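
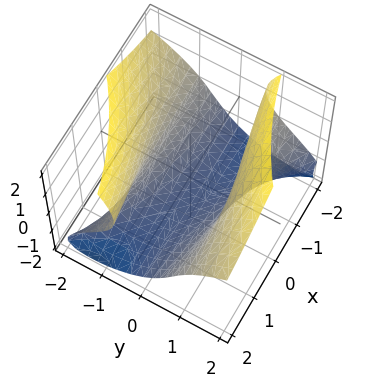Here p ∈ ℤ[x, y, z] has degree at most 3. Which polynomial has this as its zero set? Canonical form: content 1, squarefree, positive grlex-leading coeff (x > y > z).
2*x*y*z + z^3 - 3*y^2 + 3

The degree is 3 — no degree-2 surface has this shape.
Checking where it meets the axes: the y-axis gridline crossings are at y ∈ {-1, 1}; no x-intercept at any integer in the box.
The integer polynomial consistent with all of this is the stated p.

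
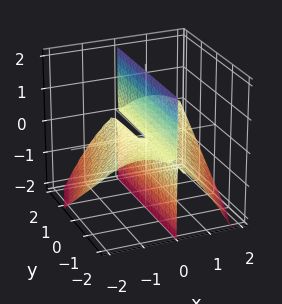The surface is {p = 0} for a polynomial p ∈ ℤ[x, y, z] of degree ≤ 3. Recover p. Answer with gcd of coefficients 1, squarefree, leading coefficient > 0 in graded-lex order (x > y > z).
1. The degree is 3 — a generic line meets the surface in up to 3 points.
2. Observable constraints: the visible z-axis segment lies entirely on the surface; the visible y-axis segment lies entirely on the surface; one x-axis crossing is at x = 0.
3. Putting this together gives p.

x^3 - x^2*y + 3*x*z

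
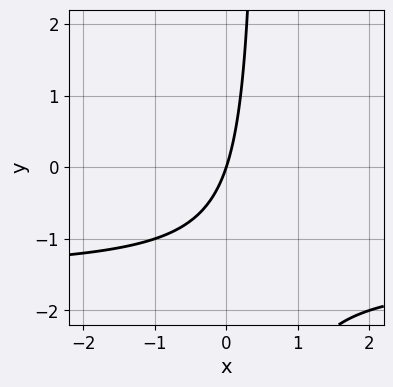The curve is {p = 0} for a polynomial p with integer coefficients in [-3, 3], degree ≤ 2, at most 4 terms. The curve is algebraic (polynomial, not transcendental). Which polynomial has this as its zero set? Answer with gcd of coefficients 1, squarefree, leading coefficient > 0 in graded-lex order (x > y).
2*x*y + 3*x - y

1. deg p = 2. The shape is more complex than any degree-1 curve.
2. Checking where it meets the axes: it meets the y-axis at y = 0 (among the integer gridlines); it crosses the x-axis at the gridline x = 0.
3. The integer polynomial consistent with all of this is the stated p.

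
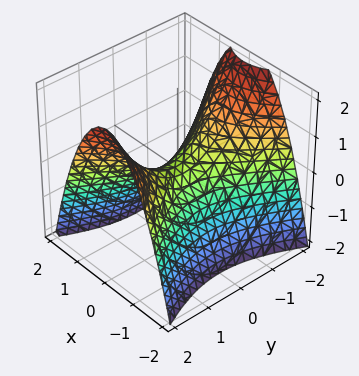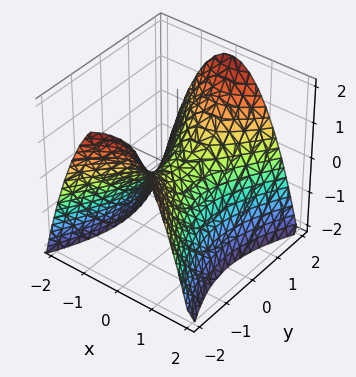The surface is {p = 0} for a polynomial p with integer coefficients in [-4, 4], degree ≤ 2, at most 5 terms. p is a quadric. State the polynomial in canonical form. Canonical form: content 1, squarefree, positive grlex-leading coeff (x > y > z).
Degree: a hyperbolic paraboloid; a quadric, so deg p = 2.
Symmetries: mirror symmetry x ↦ −x ⇒ only even powers of x; mirror symmetry y ↦ −y ⇒ only even powers of y.
From the axis intercepts and sections: it crosses the y-axis at the gridline y = 0; it crosses the z-axis at the gridline z = 0.
Matching integer coefficients to the picture gives p.

2*x^2 - y^2 + 2*z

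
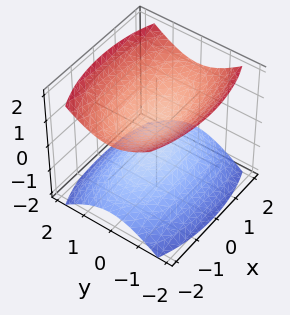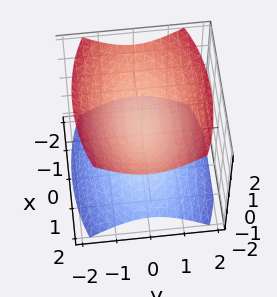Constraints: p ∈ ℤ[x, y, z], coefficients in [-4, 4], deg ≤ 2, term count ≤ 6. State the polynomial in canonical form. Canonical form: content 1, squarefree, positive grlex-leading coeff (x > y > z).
x^2 + 3*y^2 - 3*z^2 + 1

The picture has 2 separate pieces.
Degree: two separate bowl-shaped sheets opening away from each other; a quadric, so deg p = 2.
Symmetries: mirror symmetry z ↦ −z ⇒ only even powers of z; it's symmetric under x → −x, forcing even powers of x; it's symmetric under y → −y, forcing even powers of y.
From the axis intercepts and sections: it misses every integer gridline on the y-axis; no x-intercept at any integer in the box.
Solving for integer coefficients yields p as stated.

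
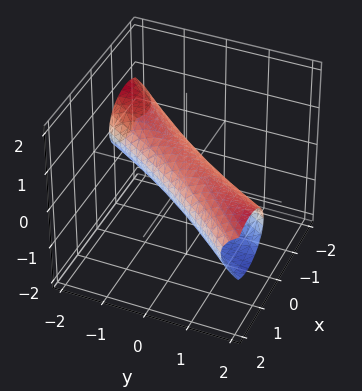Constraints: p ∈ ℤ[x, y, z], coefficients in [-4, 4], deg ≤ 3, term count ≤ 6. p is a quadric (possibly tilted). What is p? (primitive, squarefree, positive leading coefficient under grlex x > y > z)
1. deg p = 2.
2. From the visible intercepts: among the integer gridlines, it crosses the y-axis at y ∈ {-1, 1}.
3. Assembling these constraints gives the stated polynomial.

2*x^2 - 3*x*y + y^2 + 3*z^2 - 1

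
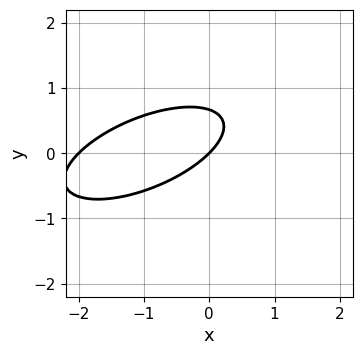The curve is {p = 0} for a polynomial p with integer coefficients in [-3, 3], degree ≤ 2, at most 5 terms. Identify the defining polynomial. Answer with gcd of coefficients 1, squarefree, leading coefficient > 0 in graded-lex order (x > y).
x^2 - 2*x*y + 3*y^2 + 2*x - 2*y

1. The degree is 2 — no degree-1 curve has this shape.
2. Reading off the gridlines: one y-axis crossing is at y = 0; among the integer gridlines, it crosses the x-axis at x ∈ {-2, 0}.
3. Together with the visible shape, these determine p as stated.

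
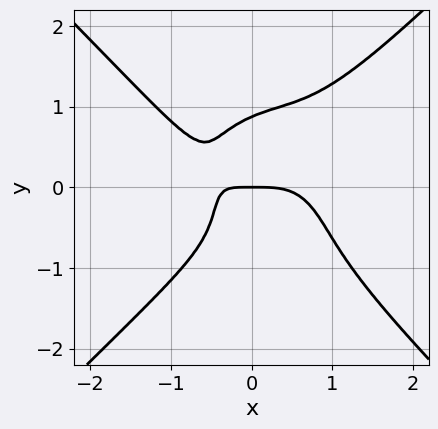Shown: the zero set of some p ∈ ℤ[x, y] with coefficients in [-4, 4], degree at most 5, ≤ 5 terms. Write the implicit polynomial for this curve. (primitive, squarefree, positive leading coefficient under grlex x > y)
The degree is 4 — a generic line meets the curve in up to 4 points.
Observable constraints: one y-axis crossing is at y = 0; one x-axis crossing is at x = 0.
Assembling these constraints gives the stated polynomial.

3*x^4 - 3*y^4 - x^2*y + 3*x*y + 2*y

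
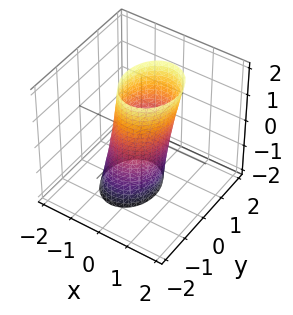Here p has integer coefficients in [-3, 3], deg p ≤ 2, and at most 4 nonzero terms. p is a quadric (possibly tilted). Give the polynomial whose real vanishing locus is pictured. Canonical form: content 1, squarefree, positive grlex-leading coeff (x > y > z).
The degree is 2 — the shape is more complex than any degree-1 surface.
Reading off the gridlines: the y-axis gridline crossings are at y ∈ {-1, 1}; no z-intercept at any integer in the box.
Putting this together gives p.

3*x^2 - x*z + 2*y^2 - 2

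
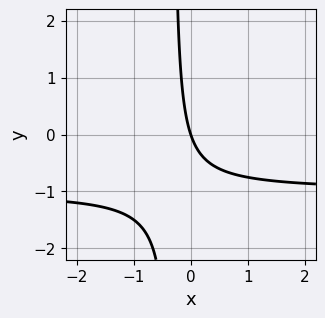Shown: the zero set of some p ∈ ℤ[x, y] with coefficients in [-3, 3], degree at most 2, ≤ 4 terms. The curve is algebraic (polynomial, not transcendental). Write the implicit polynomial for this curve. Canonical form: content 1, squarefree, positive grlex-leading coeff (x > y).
1. Degree: the shape is more complex than any degree-1 curve, so deg p = 2.
2. Checking where it meets the axes: it meets the y-axis at y = 0 (among the integer gridlines); it crosses the x-axis at the gridline x = 0.
3. Together with the visible shape, these determine p as stated.

3*x*y + 3*x + y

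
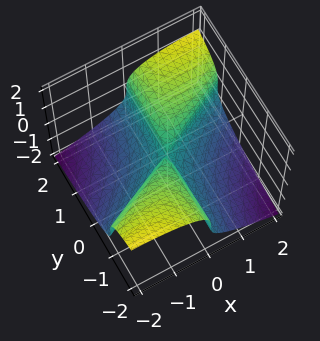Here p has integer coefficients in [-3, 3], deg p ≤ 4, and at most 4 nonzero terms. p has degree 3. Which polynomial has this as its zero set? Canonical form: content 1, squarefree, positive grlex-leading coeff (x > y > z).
(a) deg p = 3. A generic line meets the surface in up to 3 points.
(b) From the visible intercepts: the visible y-axis segment lies entirely on the surface; it meets the z-axis at z = 0 (among the integer gridlines).
(c) These observations pin down the coefficients.

2*z^3 + x^2 - 2*x*y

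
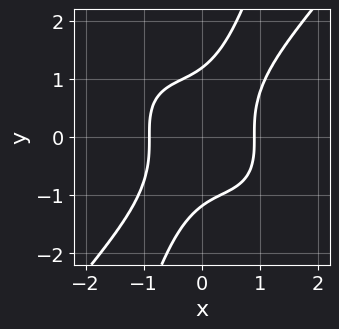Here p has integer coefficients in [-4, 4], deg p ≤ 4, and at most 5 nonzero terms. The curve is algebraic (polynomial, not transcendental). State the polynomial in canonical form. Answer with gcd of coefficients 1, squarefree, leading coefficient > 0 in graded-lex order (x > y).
1. deg p = 4.
2. The integer polynomial consistent with all of this is the stated p.

3*x^4 - 3*x*y^3 + y^4 - 2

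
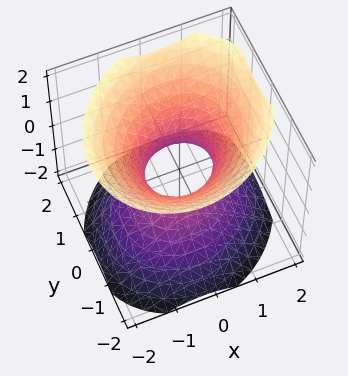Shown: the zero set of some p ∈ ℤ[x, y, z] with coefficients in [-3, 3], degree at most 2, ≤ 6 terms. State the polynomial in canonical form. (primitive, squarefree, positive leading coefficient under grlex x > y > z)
3*x^2 - x*y + 3*y^2 - 3*z^2 - 2

deg p = 2.
Observable constraints: the surface avoids every integer z-axis point in the box.
Fitting integer coefficients to these (and the overall shape) gives p.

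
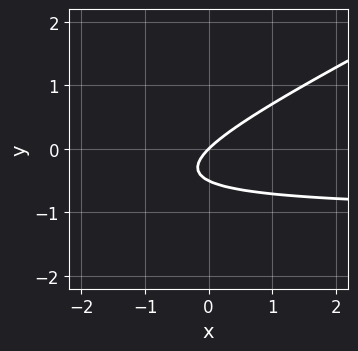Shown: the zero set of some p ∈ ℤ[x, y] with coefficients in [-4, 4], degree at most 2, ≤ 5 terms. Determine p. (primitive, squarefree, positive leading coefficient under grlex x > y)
x*y - 2*y^2 + x - y

1. deg p = 2. A generic line meets the curve in up to 2 points.
2. From the axis intercepts and sections: it crosses the x-axis at the gridline x = 0; one y-axis crossing is at y = 0.
3. These observations pin down the coefficients.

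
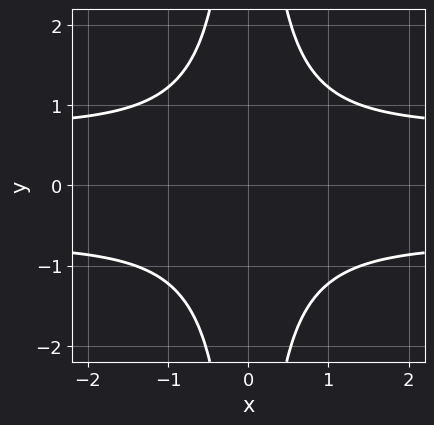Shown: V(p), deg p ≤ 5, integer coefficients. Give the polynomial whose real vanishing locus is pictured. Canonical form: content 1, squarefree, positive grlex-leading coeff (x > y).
deg p = 4. No degree-3 curve has this shape.
Symmetries: the x ↦ −x reflection is a symmetry, so x appears only in even powers; the y ↦ −y reflection is a symmetry, so y appears only in even powers.
Reading off the gridlines: no y-intercept at any integer in the box; it misses every integer gridline on the x-axis.
These observations pin down the coefficients.

2*x^2*y^2 - x^2 - 2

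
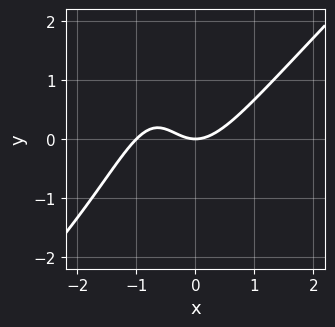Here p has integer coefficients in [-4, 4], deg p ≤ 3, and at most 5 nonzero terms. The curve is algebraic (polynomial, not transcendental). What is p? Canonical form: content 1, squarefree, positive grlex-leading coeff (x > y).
First, deg p = 3. A generic line meets the curve in up to 3 points.
Next, against the integer gridlines: the x-axis gridline crossings are at x ∈ {-1, 0}; one y-axis crossing is at y = 0.
Finally, matching integer coefficients to the picture gives p.

x^3 - x^2*y + x^2 - x*y - y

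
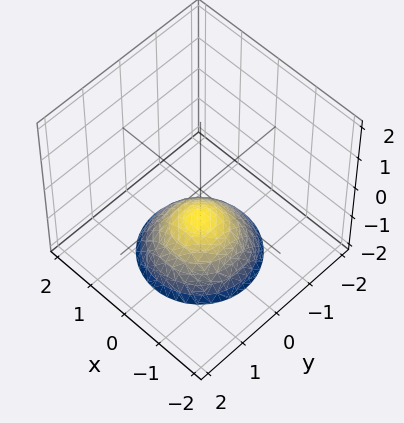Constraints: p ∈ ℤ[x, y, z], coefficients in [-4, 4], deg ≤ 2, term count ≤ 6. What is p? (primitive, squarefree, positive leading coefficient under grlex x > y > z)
(a) Degree: no degree-1 surface has this shape, so deg p = 2.
(b) Symmetries: rotational symmetry about the z-axis ⇒ p depends on x, y only through x² + y².
(c) Reading off the gridlines: a circular section at z = -2 has radius between 1 and 2; the surface avoids every integer y-axis point in the box.
(d) Assembling these constraints gives the stated polynomial.

2*x^2 + 2*y^2 + 3*z + 3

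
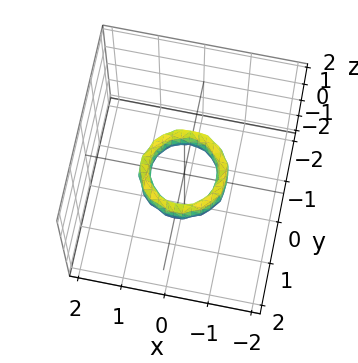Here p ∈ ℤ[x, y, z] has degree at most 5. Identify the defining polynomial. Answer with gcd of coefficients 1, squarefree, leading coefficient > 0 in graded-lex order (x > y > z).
(a) deg p = 4. A generic line meets the surface in up to 4 points.
(b) By symmetry, the z-axis is an axis of rotation, so x and y enter only as x² + y².
(c) Reading off the gridlines: the y-axis gridline crossings are at y ∈ {-1, 1}; a circular section at z = 0 has radius between 0 and 1; the x-axis gridline crossings are at x ∈ {-1, 1}; the surface avoids every integer z-axis point in the box.
(d) Matching integer coefficients to the picture gives p.

2*x^4 + 4*x^2*y^2 + 2*y^4 - 3*x^2 - 3*y^2 + z^2 + 1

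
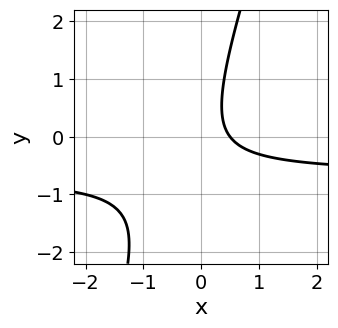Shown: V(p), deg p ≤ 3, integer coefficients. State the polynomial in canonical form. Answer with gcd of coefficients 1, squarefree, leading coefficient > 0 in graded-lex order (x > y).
Degree: no degree-1 curve has this shape, so deg p = 2.
From the axis intercepts and sections: no y-intercept at any integer in the box.
Fitting integer coefficients to these (and the overall shape) gives p.

3*x*y - y^2 + 2*x - 1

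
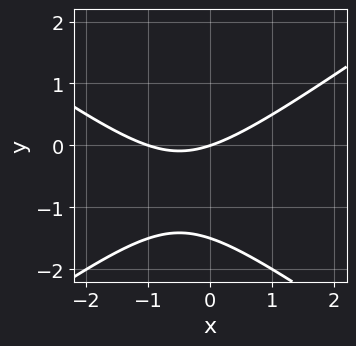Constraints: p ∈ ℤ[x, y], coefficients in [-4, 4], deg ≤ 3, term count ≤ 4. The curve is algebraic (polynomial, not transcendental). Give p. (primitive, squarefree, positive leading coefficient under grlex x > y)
x^2 - 2*y^2 + x - 3*y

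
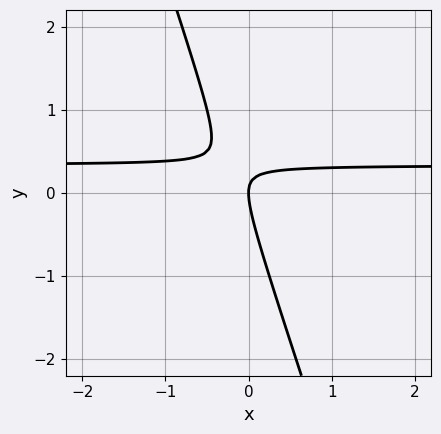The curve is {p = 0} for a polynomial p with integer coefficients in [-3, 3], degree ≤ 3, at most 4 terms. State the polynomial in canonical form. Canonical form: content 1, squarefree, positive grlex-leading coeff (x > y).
3*x*y + y^2 - x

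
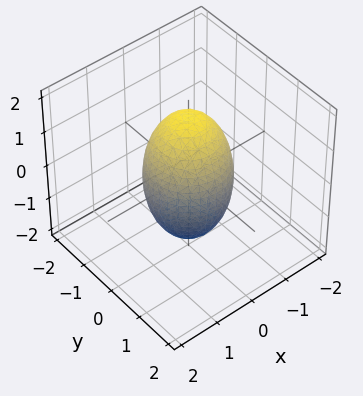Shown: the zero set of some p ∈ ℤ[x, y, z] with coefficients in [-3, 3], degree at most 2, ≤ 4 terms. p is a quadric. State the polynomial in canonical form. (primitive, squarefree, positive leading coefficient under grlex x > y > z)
3*x^2 + 3*y^2 + z^2 - 3

The degree is 2 — bounded and convex; a quadric.
Symmetries: mirror symmetry z ↦ −z ⇒ only even powers of z; rotational symmetry about the z-axis ⇒ p depends on x, y only through x² + y².
Against the integer gridlines: among the integer gridlines, it crosses the x-axis at x ∈ {-1, 1}; among the integer gridlines, it crosses the y-axis at y ∈ {-1, 1}; a circular section at z = -1 has radius between 0 and 1.
Putting this together gives p.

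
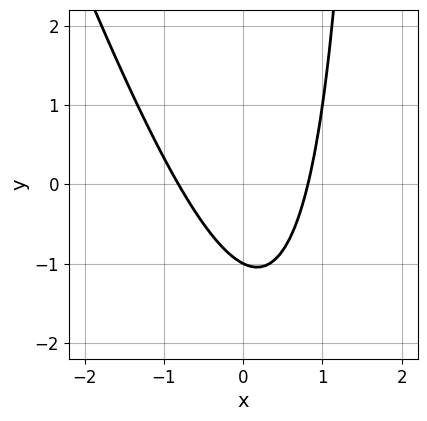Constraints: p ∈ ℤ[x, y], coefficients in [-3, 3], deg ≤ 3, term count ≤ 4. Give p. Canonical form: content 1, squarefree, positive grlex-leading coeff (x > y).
3*x^2 + x*y - 2*y - 2

deg p = 2. No degree-1 curve has this shape.
Checking where it meets the axes: it meets the y-axis at y = -1 (among the integer gridlines).
These observations pin down the coefficients.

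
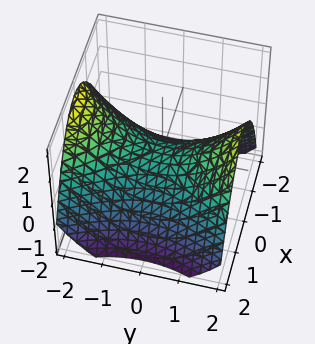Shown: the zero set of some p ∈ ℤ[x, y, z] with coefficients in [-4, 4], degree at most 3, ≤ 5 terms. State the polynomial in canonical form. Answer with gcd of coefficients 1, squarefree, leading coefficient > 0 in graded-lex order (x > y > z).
1. deg p = 2. A hyperbolic paraboloid; a quadric.
2. Symmetries: it's symmetric under y → −y, forcing even powers of y; mirror symmetry x ↦ −x ⇒ only even powers of x.
3. Observable constraints: it meets the x-axis at x = 0 (among the integer gridlines); one y-axis crossing is at y = 0; it crosses the z-axis at the gridline z = 0.
4. Solving for integer coefficients yields p as stated.

2*x^2 - y^2 + 3*z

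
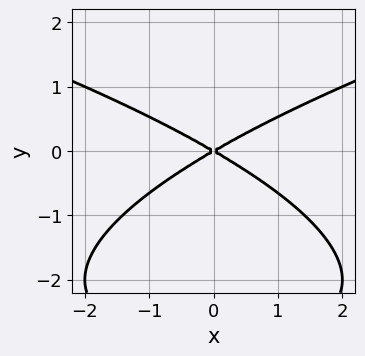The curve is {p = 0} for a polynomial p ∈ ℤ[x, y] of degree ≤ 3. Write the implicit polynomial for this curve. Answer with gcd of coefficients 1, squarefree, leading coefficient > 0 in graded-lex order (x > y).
1. Degree: a generic line meets the curve in up to 3 points, so deg p = 3.
2. Symmetries: it's symmetric under x → −x, forcing even powers of x.
3. Reading off the gridlines: it crosses the x-axis at the gridline x = 0; it meets the y-axis at y = 0 (among the integer gridlines).
4. Together with the visible shape, these determine p as stated.

y^3 - x^2 + 3*y^2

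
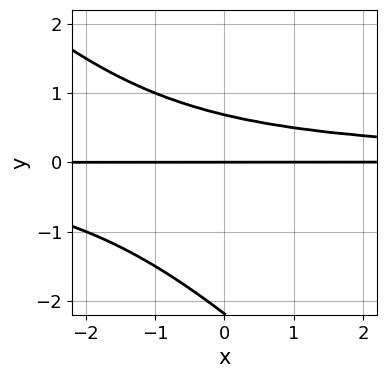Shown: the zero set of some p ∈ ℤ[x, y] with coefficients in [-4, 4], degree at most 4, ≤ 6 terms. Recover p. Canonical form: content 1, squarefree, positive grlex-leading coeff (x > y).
2*x*y^2 + 2*y^3 + 3*y^2 - 3*y

First, degree: no degree-2 curve has this shape, so deg p = 3.
Next, observable constraints: every point of the x-axis in the box is on the curve; one y-axis crossing is at y = 0.
Finally, these observations pin down the coefficients.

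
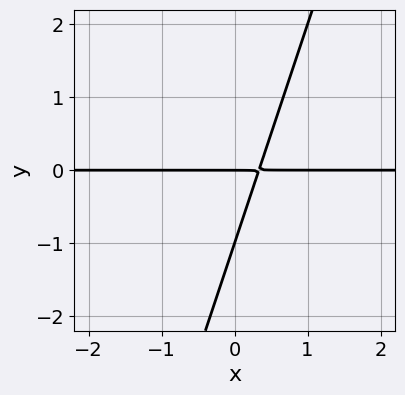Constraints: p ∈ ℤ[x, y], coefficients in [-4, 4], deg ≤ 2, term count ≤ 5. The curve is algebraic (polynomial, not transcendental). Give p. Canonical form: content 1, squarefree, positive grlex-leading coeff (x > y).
1. Degree: the shape is more complex than any degree-1 curve, so deg p = 2.
2. Against the integer gridlines: among the integer gridlines, it crosses the y-axis at y ∈ {-1, 0}; the visible x-axis segment lies entirely on the curve.
3. Fitting integer coefficients to these (and the overall shape) gives p.

3*x*y - y^2 - y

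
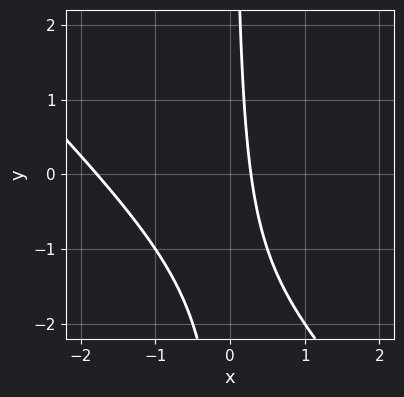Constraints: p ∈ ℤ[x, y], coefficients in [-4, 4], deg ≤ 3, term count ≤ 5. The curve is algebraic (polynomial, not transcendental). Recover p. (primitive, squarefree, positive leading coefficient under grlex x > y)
(a) Degree: a generic line meets the curve in up to 2 points, so deg p = 2.
(b) From the visible intercepts: the curve avoids every integer y-axis point in the box.
(c) Solving for integer coefficients yields p as stated.

2*x^2 + 2*x*y + 3*x - 1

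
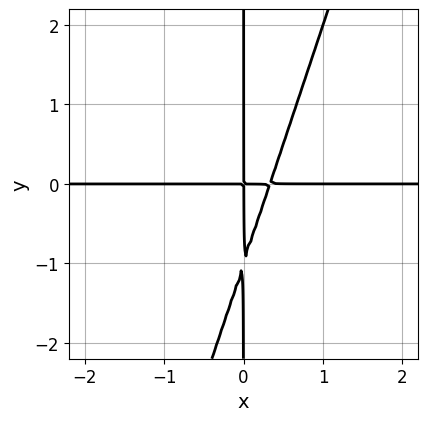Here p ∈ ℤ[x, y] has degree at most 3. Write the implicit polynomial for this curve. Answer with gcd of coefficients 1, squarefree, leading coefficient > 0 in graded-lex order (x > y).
3*x^2*y - x*y^2 - x*y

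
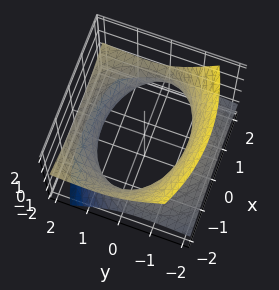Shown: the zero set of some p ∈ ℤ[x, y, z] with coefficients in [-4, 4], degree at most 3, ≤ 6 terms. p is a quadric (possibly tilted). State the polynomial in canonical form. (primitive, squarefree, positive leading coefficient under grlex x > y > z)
x^2 + y^2 - 3*y*z - 3*z^2 - 3

1. deg p = 2. No degree-1 surface has this shape.
2. Against the integer gridlines: it misses every integer gridline on the z-axis.
3. Together with the visible shape, these determine p as stated.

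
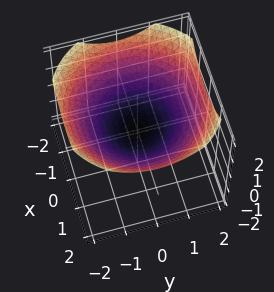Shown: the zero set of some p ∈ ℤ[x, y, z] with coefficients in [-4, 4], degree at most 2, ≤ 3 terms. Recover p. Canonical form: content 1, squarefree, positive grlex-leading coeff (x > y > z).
x^2 + y^2 - 3*z

(a) The degree is 2 — a paraboloid; a quadric.
(b) By symmetry, the z-axis is an axis of rotation, so x and y enter only as x² + y².
(c) From the visible intercepts: it meets the x-axis at x = 0 (among the integer gridlines); it meets the y-axis at y = 0 (among the integer gridlines); it meets the z-axis at z = 0 (among the integer gridlines).
(d) Solving for integer coefficients yields p as stated.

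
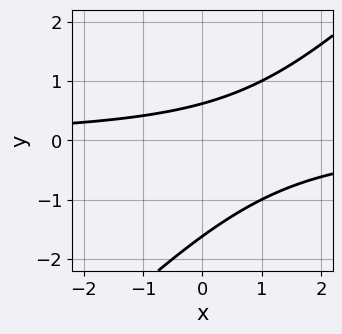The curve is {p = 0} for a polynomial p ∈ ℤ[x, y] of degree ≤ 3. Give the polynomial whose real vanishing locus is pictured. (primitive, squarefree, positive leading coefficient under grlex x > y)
First, the degree is 2 — no degree-1 curve has this shape.
Next, from the visible intercepts: the curve avoids every integer x-axis point in the box.
Finally, fitting integer coefficients to these (and the overall shape) gives p.

x*y - y^2 - y + 1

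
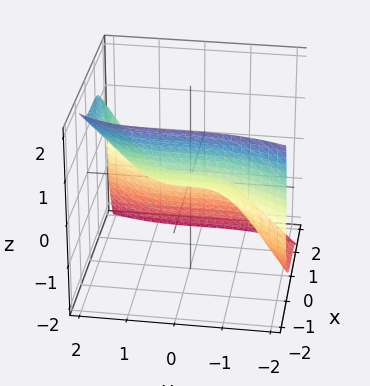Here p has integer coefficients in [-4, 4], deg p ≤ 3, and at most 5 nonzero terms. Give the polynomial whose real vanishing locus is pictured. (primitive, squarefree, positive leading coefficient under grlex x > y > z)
deg p = 3. No degree-2 surface has this shape.
From the visible intercepts: one x-axis crossing is at x = 0; it crosses the y-axis at the gridline y = 0; one z-axis crossing is at z = 0.
Together with the visible shape, these determine p as stated.

3*x^3 - y^3 + z^3 + 3*z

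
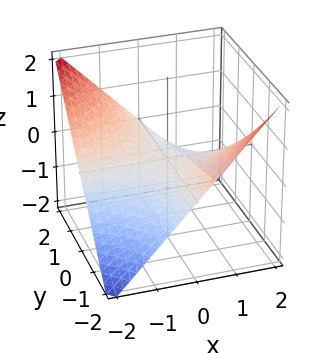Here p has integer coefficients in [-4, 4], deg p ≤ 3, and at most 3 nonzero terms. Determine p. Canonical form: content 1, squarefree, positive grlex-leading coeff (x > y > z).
x*y + 2*z

First, deg p = 2. A hyperbolic paraboloid; a quadric.
Then, observable constraints: the visible y-axis segment lies entirely on the surface; every point of the x-axis in the box is on the surface; it meets the z-axis at z = 0 (among the integer gridlines).
Finally, the integer polynomial consistent with all of this is the stated p.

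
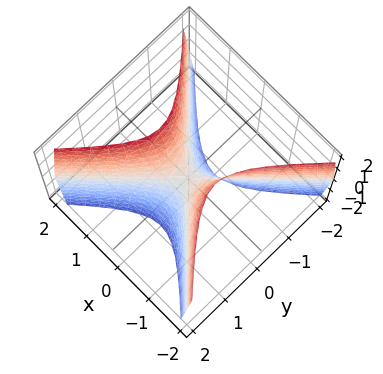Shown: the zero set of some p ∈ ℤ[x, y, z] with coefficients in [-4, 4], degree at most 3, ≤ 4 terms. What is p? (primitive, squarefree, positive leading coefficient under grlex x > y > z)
3*x^2 - 3*y^2 - z

(a) deg p = 2. A saddle surface; a quadric.
(b) Symmetries: mirror symmetry x ↦ −x ⇒ only even powers of x; the y ↦ −y reflection is a symmetry, so y appears only in even powers.
(c) Checking where it meets the axes: one y-axis crossing is at y = 0; it crosses the x-axis at the gridline x = 0; one z-axis crossing is at z = 0.
(d) Matching integer coefficients to the picture gives p.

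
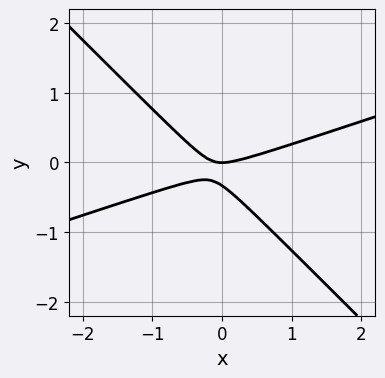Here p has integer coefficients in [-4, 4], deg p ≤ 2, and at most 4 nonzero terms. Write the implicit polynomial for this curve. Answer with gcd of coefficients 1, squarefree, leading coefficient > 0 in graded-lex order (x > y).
x^2 - 2*x*y - 3*y^2 - y

1. The degree is 2 — the shape is more complex than any degree-1 curve.
2. Checking where it meets the axes: it meets the y-axis at y = 0 (among the integer gridlines); it crosses the x-axis at the gridline x = 0.
3. Matching integer coefficients to the picture gives p.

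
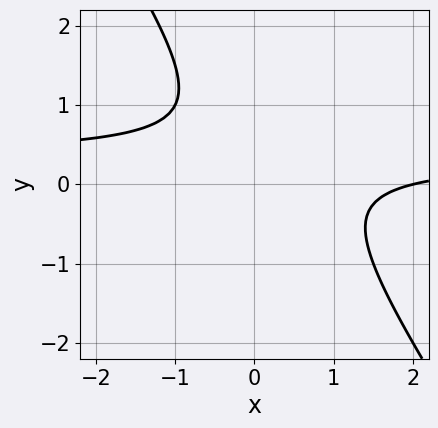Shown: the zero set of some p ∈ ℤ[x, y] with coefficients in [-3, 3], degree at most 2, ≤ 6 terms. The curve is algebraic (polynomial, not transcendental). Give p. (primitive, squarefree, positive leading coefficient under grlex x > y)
First, degree: no degree-1 curve has this shape, so deg p = 2.
Then, reading off the gridlines: the curve avoids every integer y-axis point in the box; it crosses the x-axis at the gridline x = 2.
Finally, the integer polynomial consistent with all of this is the stated p.

3*x*y + 2*y^2 - x - 2*y + 2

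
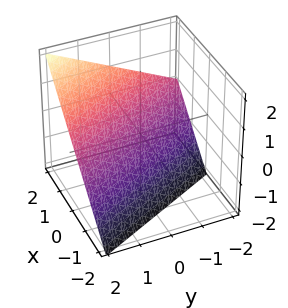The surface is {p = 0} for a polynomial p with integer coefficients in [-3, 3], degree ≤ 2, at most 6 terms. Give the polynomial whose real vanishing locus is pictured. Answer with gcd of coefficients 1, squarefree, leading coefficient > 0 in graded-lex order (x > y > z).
First, deg p = 1.
Then, from the axis intercepts and sections: it meets the x-axis at x = 1 (among the integer gridlines); it crosses the z-axis at the gridline z = -1; it crosses the y-axis at the gridline y = 2.
Finally, matching integer coefficients to the picture gives p.

2*x + y - 2*z - 2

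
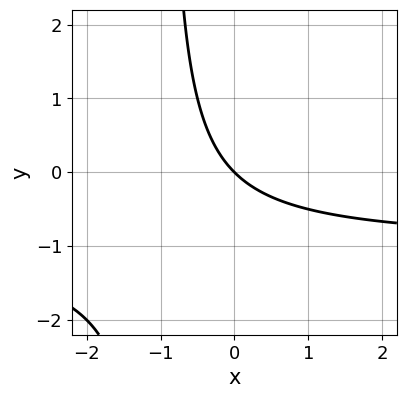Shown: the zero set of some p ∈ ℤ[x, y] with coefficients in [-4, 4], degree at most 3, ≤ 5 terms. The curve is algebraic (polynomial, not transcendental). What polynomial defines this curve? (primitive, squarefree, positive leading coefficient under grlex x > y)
x*y + x + y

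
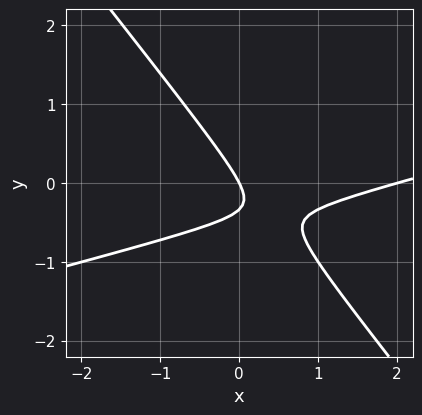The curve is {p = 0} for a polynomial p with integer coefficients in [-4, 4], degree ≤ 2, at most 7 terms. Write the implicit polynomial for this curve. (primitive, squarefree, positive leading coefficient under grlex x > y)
x^2 - 3*x*y - 3*y^2 - 2*x - y

(a) deg p = 2. No degree-1 curve has this shape.
(b) Against the integer gridlines: one y-axis crossing is at y = 0; the x-axis gridline crossings are at x ∈ {0, 2}.
(c) Fitting integer coefficients to these (and the overall shape) gives p.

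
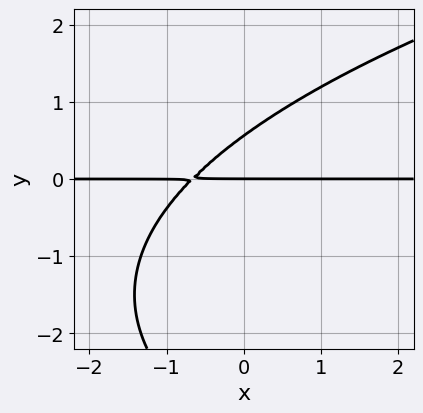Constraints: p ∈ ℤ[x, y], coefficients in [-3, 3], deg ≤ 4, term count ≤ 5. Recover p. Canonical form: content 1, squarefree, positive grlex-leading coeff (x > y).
y^3 - 3*x*y + 3*y^2 - 2*y

(a) deg p = 3. No degree-2 curve has this shape.
(b) Reading off the gridlines: one y-axis crossing is at y = 0; the visible x-axis segment lies entirely on the curve.
(c) Matching integer coefficients to the picture gives p.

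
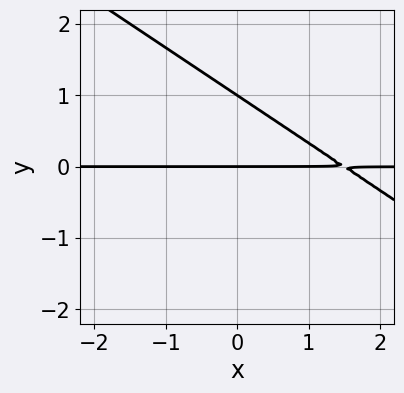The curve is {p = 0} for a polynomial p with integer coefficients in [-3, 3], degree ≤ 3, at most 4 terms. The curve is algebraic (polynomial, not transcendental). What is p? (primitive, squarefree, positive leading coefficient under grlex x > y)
(a) deg p = 2.
(b) Checking where it meets the axes: the visible x-axis segment lies entirely on the curve; among the integer gridlines, it crosses the y-axis at y ∈ {0, 1}.
(c) Solving for integer coefficients yields p as stated.

2*x*y + 3*y^2 - 3*y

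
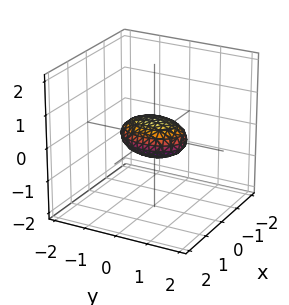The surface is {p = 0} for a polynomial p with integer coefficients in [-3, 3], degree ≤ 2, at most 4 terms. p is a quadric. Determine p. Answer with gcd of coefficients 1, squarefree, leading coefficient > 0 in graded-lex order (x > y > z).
1. The degree is 2 — a closed, bounded, convex surface; a quadric.
2. Symmetries: the x ↦ −x reflection is a symmetry, so x appears only in even powers; mirror symmetry z ↦ −z ⇒ only even powers of z; mirror symmetry y ↦ −y ⇒ only even powers of y.
3. Checking where it meets the axes: among the integer gridlines, it crosses the y-axis at y ∈ {-1, 1}.
4. These observations pin down the coefficients.

2*x^2 + y^2 + 3*z^2 - 1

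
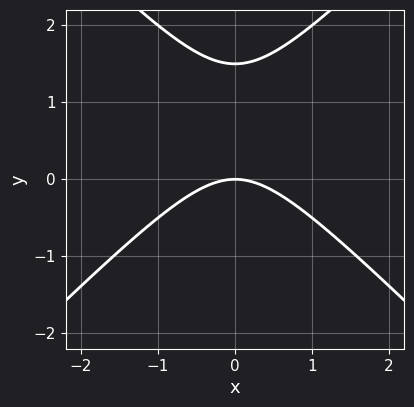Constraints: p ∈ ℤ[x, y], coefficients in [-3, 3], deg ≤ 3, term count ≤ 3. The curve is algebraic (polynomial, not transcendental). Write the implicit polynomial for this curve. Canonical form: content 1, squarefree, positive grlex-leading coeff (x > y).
2*x^2 - 2*y^2 + 3*y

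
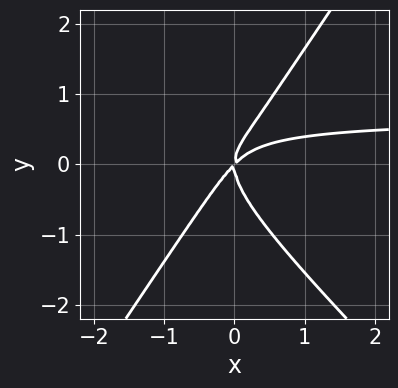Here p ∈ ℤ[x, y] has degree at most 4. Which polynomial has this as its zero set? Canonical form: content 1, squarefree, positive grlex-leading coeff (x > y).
Degree: a generic line meets the curve in up to 3 points, so deg p = 3.
Observable constraints: one x-axis crossing is at x = 0; one y-axis crossing is at y = 0.
These observations pin down the coefficients.

3*x^2*y + x*y^2 - 2*y^3 - 2*x^2 + 2*x*y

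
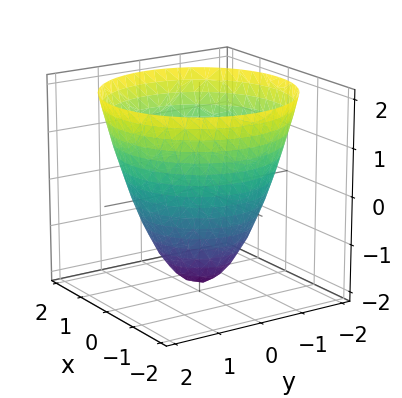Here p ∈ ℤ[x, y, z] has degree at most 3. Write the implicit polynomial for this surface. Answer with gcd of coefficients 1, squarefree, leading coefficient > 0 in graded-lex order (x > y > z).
x^2 + y^2 - z - 2

The degree is 2 — a generic line meets the surface in up to 2 points.
Symmetries: every cross-section ⟂ z is a circle, so x, y appear only via x² + y².
Checking where it meets the axes: it meets the z-axis at z = -2 (among the integer gridlines); a circular section at z = -1 has radius exactly 1.
Assembling these constraints gives the stated polynomial.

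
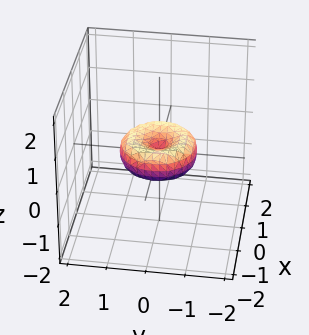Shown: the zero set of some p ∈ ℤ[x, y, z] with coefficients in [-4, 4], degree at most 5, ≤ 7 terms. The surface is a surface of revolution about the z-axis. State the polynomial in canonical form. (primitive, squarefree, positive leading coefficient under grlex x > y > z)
1. The degree is 4 — no degree-3 surface has this shape.
2. By symmetry, the z-axis is an axis of rotation, so x and y enter only as x² + y².
3. Observable constraints: it crosses the z-axis at the gridline z = 0; a circular section at z = 0 has radius exactly 1; the x-axis gridline crossings are at x ∈ {-1, 0, 1}; the y-axis gridline crossings are at y ∈ {-1, 0, 1}.
4. Matching integer coefficients to the picture gives p.

2*x^4 + 4*x^2*y^2 + 2*y^4 - 2*x^2 - 2*y^2 + 3*z^2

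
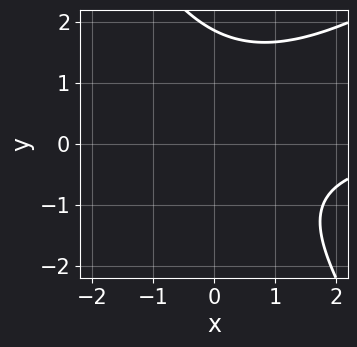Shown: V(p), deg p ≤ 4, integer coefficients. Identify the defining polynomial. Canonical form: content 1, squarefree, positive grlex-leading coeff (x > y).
Degree: a generic line meets the curve in up to 3 points, so deg p = 3.
Observable constraints: the curve avoids every integer x-axis point in the box.
Together with the visible shape, these determine p as stated.

x^2*y - x*y^2 - y^3 + y^2 + 3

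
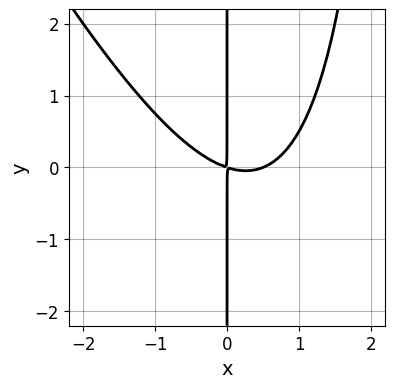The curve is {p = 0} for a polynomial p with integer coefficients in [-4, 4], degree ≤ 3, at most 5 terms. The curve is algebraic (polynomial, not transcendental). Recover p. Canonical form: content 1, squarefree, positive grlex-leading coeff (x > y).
2*x^3 + x^2*y - x^2 - 3*x*y

First, deg p = 3. No degree-2 curve has this shape.
Next, reading off the gridlines: every point of the y-axis in the box is on the curve.
Finally, solving for integer coefficients yields p as stated.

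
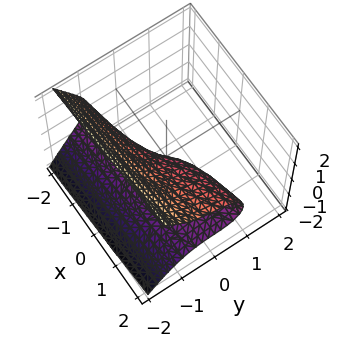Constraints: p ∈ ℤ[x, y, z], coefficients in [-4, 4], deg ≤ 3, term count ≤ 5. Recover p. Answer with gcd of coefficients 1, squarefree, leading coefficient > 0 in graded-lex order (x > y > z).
2*y^3 + y*z + 3*z^2 - x + y

Degree: the shape is more complex than any degree-2 surface, so deg p = 3.
Reading off the gridlines: one z-axis crossing is at z = 0; it meets the y-axis at y = 0 (among the integer gridlines); it crosses the x-axis at the gridline x = 0.
These observations pin down the coefficients.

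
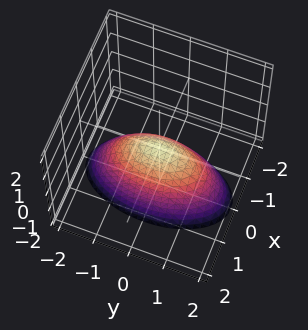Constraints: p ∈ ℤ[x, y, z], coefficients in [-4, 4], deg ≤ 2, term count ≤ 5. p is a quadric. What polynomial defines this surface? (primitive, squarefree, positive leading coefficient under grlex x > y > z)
3*x^2 + y^2 + 2*z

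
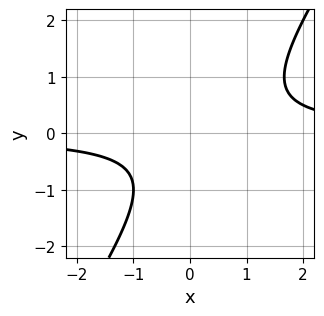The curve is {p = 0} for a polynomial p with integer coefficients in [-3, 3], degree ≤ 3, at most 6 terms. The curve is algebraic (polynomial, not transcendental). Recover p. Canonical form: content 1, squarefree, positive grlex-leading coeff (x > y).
3*x*y - 2*y^2 - y - 2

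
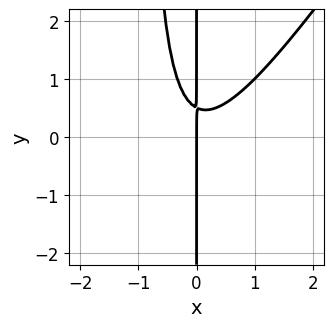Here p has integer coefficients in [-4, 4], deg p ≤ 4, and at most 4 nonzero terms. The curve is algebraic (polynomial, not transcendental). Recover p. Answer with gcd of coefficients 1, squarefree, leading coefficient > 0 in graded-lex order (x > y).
(a) deg p = 3.
(b) Observable constraints: every point of the y-axis in the box is on the curve; one x-axis crossing is at x = 0.
(c) Solving for integer coefficients yields p as stated.

3*x^3 - 2*x^2*y - 2*x*y + x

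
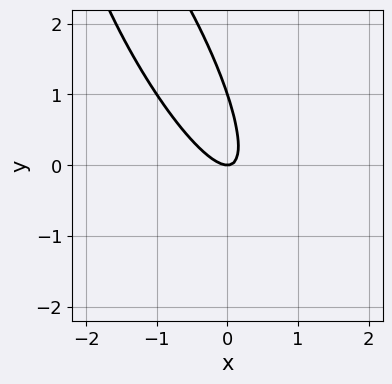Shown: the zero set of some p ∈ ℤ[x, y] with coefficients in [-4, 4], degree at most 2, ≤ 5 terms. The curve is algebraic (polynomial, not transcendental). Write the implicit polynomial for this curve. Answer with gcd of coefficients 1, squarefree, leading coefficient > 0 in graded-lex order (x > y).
3*x^2 + 3*x*y + y^2 - y

1. Degree: no degree-1 curve has this shape, so deg p = 2.
2. From the visible intercepts: it crosses the x-axis at the gridline x = 0; among the integer gridlines, it crosses the y-axis at y ∈ {0, 1}.
3. Solving for integer coefficients yields p as stated.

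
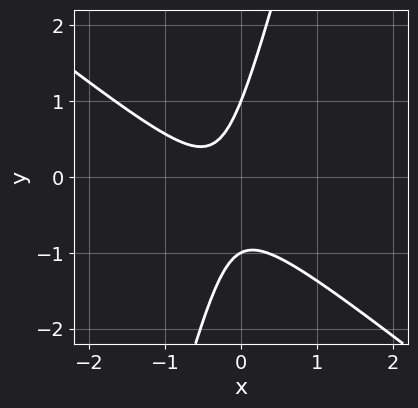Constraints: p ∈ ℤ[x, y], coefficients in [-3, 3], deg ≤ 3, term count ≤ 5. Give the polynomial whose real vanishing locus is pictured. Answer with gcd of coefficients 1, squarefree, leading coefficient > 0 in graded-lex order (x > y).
3*x^2 + 3*x*y - y^2 + 2*x + 1

First, deg p = 2.
Then, reading off the gridlines: among the integer gridlines, it crosses the y-axis at y ∈ {-1, 1}; no x-intercept at any integer in the box.
Finally, putting this together gives p.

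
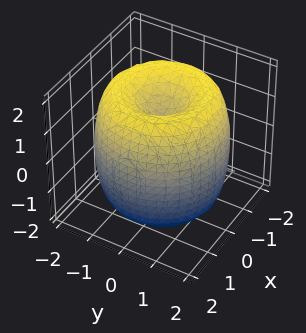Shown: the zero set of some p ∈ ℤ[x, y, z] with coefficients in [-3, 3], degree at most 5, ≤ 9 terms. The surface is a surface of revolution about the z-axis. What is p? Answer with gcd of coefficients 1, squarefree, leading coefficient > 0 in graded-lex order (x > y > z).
1. Degree: no degree-3 surface has this shape, so deg p = 4.
2. Symmetries: the z-axis is an axis of rotation, so x and y enter only as x² + y².
3. From the visible intercepts: the z-axis gridline crossings are at z ∈ {-1, 1}; a circular section at z = -1 has radius between 1 and 2.
4. These observations pin down the coefficients.

x^4 + 2*x^2*y^2 + y^4 - 3*x^2 - 3*y^2 + z^2 - 1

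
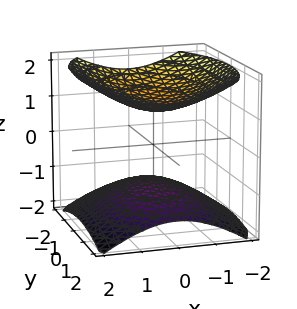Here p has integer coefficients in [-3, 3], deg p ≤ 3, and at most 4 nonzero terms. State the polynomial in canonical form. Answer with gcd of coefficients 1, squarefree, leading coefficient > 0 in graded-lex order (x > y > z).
2*x^2 + y^2 - 3*z^2 + 3

There are 2 components.
deg p = 2.
Symmetries: the x ↦ −x reflection is a symmetry, so x appears only in even powers; it's symmetric under z → −z, forcing even powers of z; it's symmetric under y → −y, forcing even powers of y.
Observable constraints: among the integer gridlines, it crosses the z-axis at z ∈ {-1, 1}; no y-intercept at any integer in the box; it misses every integer gridline on the x-axis.
Together with the visible shape, these determine p as stated.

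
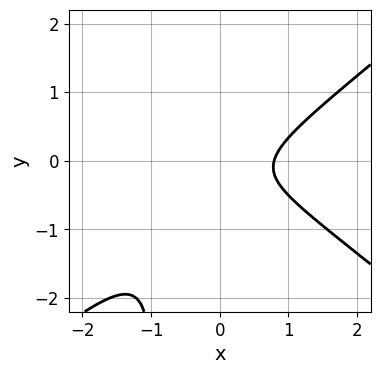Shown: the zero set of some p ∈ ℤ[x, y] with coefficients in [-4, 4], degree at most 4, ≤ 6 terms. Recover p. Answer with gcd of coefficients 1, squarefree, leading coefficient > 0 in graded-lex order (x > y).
The degree is 3 — a generic line meets the curve in up to 3 points.
From the visible intercepts: no y-intercept at any integer in the box.
These observations pin down the coefficients.

2*x^3 - 3*x*y^2 - 3*y^2 - y - 1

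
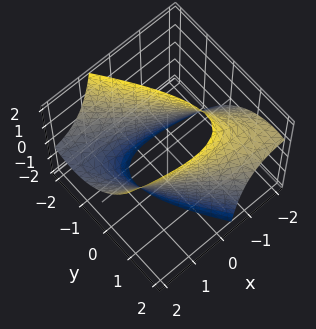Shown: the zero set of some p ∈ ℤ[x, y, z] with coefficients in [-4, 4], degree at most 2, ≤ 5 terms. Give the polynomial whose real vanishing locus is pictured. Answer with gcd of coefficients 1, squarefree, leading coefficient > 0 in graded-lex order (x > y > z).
First, deg p = 2. A generic line meets the surface in up to 2 points.
Then, checking where it meets the axes: no z-intercept at any integer in the box.
Finally, fitting integer coefficients to these (and the overall shape) gives p.

x^2 + 3*x*y - 2*x*z + 2*y^2 - 3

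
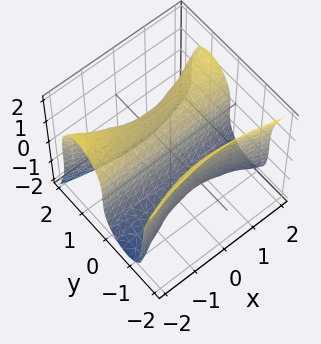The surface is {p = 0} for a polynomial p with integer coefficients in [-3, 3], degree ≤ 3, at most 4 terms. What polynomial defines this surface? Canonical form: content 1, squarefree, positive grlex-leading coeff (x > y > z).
(a) deg p = 3. A generic line meets the surface in up to 3 points.
(b) Observable constraints: the visible x-axis segment lies entirely on the surface; it crosses the z-axis at the gridline z = 0; the y-axis gridline crossings are at y ∈ {-1, 0, 1}.
(c) These observations pin down the coefficients.

x^2*y - 3*y^3 - z^3 + 3*y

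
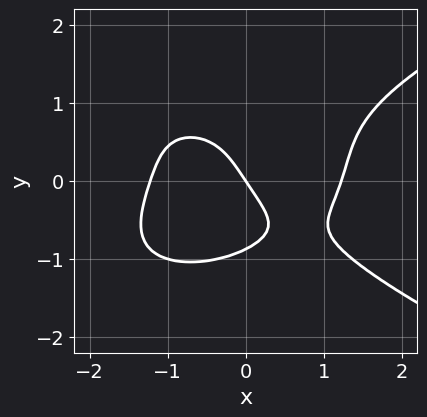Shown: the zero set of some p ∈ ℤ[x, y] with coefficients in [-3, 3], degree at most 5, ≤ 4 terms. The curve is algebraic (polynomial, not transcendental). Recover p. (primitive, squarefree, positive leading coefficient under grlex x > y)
3*y^4 - 2*x^3 + 3*x + 2*y

The degree is 4 — a generic line meets the curve in up to 4 points.
From the visible intercepts: it crosses the y-axis at the gridline y = 0; it meets the x-axis at x = 0 (among the integer gridlines).
Solving for integer coefficients yields p as stated.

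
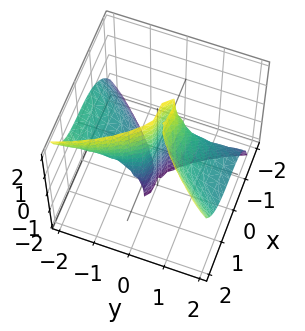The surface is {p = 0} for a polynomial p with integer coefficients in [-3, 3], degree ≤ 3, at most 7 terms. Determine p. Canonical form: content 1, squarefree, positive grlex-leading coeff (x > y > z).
(a) deg p = 3. A generic line meets the surface in up to 3 points.
(b) Observable constraints: it meets the x-axis at x = 0 (among the integer gridlines); every point of the z-axis in the box is on the surface.
(c) These observations pin down the coefficients.

3*x^3 - x*y*z - y^3 - 3*y^2*z + 2*y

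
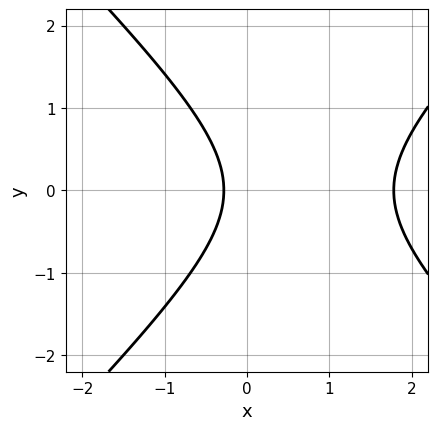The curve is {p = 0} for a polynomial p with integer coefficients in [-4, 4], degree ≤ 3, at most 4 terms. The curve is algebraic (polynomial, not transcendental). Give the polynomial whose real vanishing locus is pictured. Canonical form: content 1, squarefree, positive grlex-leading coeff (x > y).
2*x^2 - 2*y^2 - 3*x - 1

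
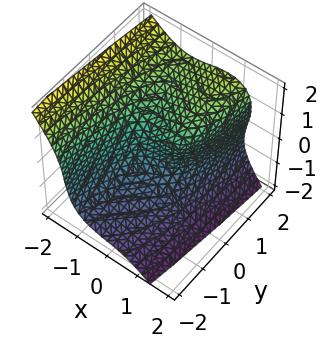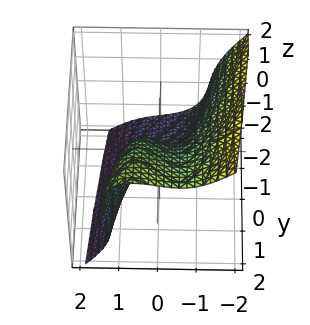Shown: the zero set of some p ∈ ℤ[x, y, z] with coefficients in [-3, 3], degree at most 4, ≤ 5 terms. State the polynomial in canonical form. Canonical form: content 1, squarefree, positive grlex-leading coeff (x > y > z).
3*x^3 + 2*z^3 - 2*x*z - 3*y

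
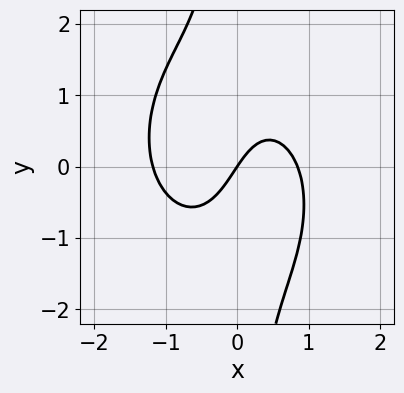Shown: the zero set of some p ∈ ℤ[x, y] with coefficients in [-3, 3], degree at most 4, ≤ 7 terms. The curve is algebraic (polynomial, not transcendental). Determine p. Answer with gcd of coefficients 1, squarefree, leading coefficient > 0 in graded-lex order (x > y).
(a) The degree is 3 — the shape is more complex than any degree-2 curve.
(b) Checking where it meets the axes: one y-axis crossing is at y = 0; one x-axis crossing is at x = 0.
(c) Assembling these constraints gives the stated polynomial.

3*x^3 + 2*x*y^2 + x^2 - 3*x + 2*y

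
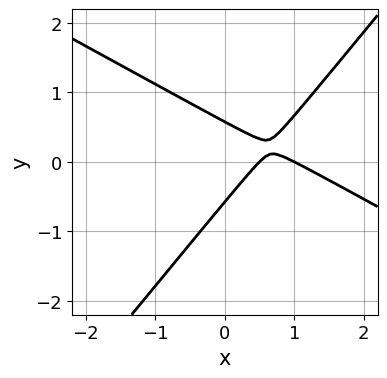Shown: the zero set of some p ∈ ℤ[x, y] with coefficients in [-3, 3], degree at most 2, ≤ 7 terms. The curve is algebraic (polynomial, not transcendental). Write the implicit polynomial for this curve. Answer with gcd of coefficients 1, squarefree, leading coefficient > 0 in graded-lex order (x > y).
2*x^2 + 2*x*y - 3*y^2 - 3*x + 1

First, the degree is 2 — the shape is more complex than any degree-1 curve.
Then, from the axis intercepts and sections: one x-axis crossing is at x = 1.
Finally, assembling these constraints gives the stated polynomial.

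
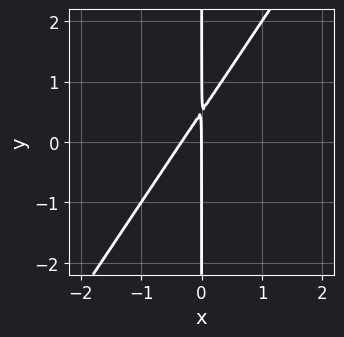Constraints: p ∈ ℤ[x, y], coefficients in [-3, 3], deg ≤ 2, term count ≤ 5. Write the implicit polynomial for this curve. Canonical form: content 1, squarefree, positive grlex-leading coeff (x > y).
3*x^2 - 2*x*y + x

(a) The degree is 2 — a generic line meets the curve in up to 2 points.
(b) Observable constraints: the visible y-axis segment lies entirely on the curve; it meets the x-axis at x = 0 (among the integer gridlines).
(c) The integer polynomial consistent with all of this is the stated p.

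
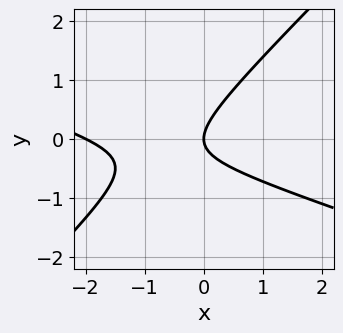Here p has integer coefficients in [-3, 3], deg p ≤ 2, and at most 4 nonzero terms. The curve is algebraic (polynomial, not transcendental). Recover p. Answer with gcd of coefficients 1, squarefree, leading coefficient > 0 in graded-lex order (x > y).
x^2 + 2*x*y - 3*y^2 + 2*x

First, the degree is 2 — the shape is more complex than any degree-1 curve.
Then, checking where it meets the axes: it meets the y-axis at y = 0 (among the integer gridlines); among the integer gridlines, it crosses the x-axis at x ∈ {-2, 0}.
Finally, solving for integer coefficients yields p as stated.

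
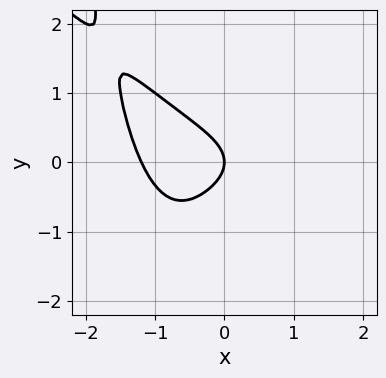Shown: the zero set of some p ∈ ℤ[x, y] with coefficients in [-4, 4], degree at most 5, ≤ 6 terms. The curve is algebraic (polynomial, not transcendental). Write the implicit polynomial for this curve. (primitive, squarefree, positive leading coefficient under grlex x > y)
2*x^4 + 2*x^3*y + x^3 + 3*y^2 + 2*x

First, degree: the shape is more complex than any degree-3 curve, so deg p = 4.
Then, from the axis intercepts and sections: one y-axis crossing is at y = 0; it crosses the x-axis at the gridline x = 0.
Finally, fitting integer coefficients to these (and the overall shape) gives p.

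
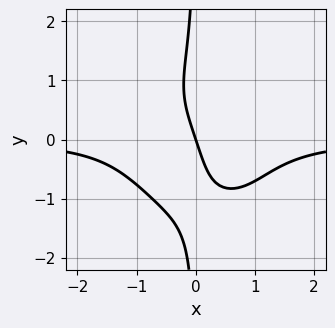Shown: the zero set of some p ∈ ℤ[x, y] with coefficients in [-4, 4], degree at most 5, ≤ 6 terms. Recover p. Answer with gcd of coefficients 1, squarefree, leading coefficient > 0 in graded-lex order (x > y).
deg p = 4. A generic line meets the curve in up to 4 points.
From the visible intercepts: it meets the x-axis at x = 0 (among the integer gridlines); one y-axis crossing is at y = 0.
Together with the visible shape, these determine p as stated.

3*x^3*y + x^2*y^2 + 2*x*y^3 + 3*x + y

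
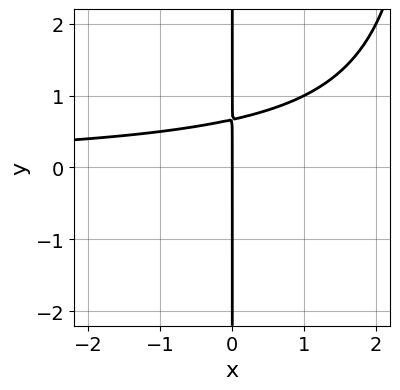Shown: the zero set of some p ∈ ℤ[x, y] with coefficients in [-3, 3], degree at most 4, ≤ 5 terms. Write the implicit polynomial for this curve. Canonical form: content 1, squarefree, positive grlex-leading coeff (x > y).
x^2*y - 3*x*y + 2*x

(a) The degree is 3 — no degree-2 curve has this shape.
(b) Against the integer gridlines: every point of the y-axis in the box is on the curve; it crosses the x-axis at the gridline x = 0.
(c) These observations pin down the coefficients.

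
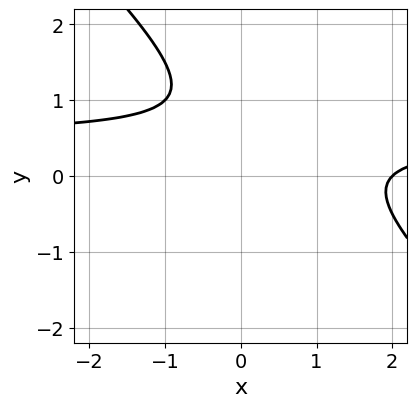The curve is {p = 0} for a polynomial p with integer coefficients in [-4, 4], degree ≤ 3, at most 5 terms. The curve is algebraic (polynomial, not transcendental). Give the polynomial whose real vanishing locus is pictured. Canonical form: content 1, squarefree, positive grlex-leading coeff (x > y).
2*x*y + 2*y^2 - x - 3*y + 2

1. deg p = 2.
2. Reading off the gridlines: it crosses the x-axis at the gridline x = 2; no y-intercept at any integer in the box.
3. Matching integer coefficients to the picture gives p.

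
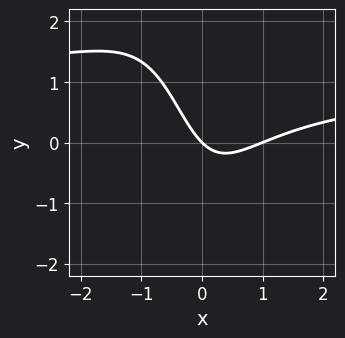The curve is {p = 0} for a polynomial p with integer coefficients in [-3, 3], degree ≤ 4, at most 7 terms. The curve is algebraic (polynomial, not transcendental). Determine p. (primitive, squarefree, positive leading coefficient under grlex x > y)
Degree: a generic line meets the curve in up to 3 points, so deg p = 3.
Reading off the gridlines: it crosses the y-axis at the gridline y = 0; among the integer gridlines, it crosses the x-axis at x ∈ {0, 1}.
The integer polynomial consistent with all of this is the stated p.

2*x^2*y - 2*x^2 + x*y + 2*x + 2*y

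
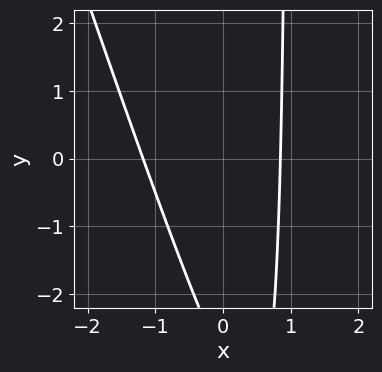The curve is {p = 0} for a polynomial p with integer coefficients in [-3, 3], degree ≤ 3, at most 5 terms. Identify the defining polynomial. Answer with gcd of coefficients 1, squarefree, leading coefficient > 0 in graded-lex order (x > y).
(a) The degree is 2 — the shape is more complex than any degree-1 curve.
(b) Against the integer gridlines: no y-intercept at any integer in the box.
(c) Putting this together gives p.

3*x^2 + x*y + x - y - 3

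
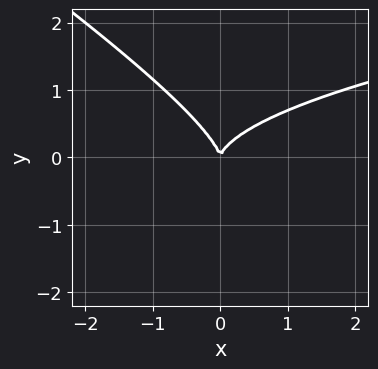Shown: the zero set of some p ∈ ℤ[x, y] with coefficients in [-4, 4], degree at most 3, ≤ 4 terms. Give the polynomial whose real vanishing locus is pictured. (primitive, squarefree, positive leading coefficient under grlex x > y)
2*x*y^2 + 3*y^3 - 2*x^2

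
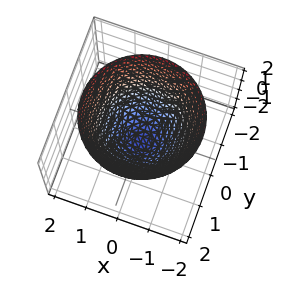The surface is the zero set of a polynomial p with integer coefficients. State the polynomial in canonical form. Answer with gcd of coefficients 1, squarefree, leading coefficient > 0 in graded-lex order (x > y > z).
First, degree: no degree-1 surface has this shape, so deg p = 2.
Then, symmetry: the surface is invariant under rotation about z: p = q(x² + y², z).
Next, reading off the gridlines: it meets the z-axis at z = -1 (among the integer gridlines); the y-axis gridline crossings are at y ∈ {-1, 1}.
Finally, the integer polynomial consistent with all of this is the stated p. Check: (1, 0, 0) on the x-axis lies on the surface, and p(1, 0, 0) = 0. ✓

x^2 + y^2 - z - 1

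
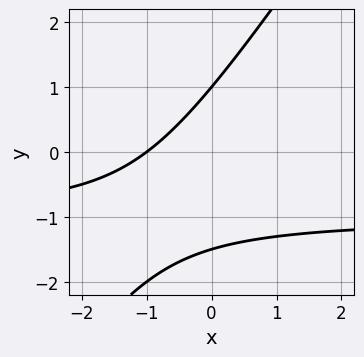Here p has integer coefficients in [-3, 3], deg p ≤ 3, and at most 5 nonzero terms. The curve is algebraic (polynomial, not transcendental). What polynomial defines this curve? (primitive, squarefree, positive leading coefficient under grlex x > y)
Degree: a generic line meets the curve in up to 2 points, so deg p = 2.
From the visible intercepts: it crosses the y-axis at the gridline y = 1; it crosses the x-axis at the gridline x = -1.
Matching integer coefficients to the picture gives p.

3*x*y - 2*y^2 + 3*x - y + 3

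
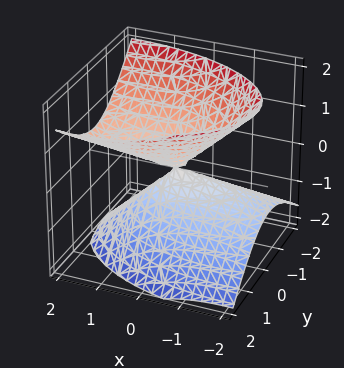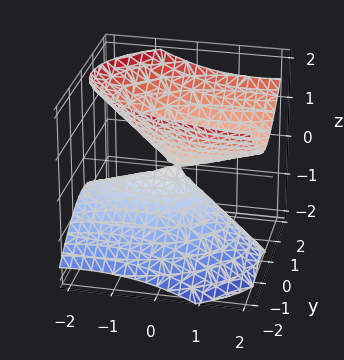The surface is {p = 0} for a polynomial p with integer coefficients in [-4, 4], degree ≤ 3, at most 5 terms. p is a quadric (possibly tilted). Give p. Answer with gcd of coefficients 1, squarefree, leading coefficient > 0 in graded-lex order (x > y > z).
(a) Degree: no degree-1 surface has this shape, so deg p = 2.
(b) Reading off the gridlines: one z-axis crossing is at z = 0; it crosses the y-axis at the gridline y = 0.
(c) Matching integer coefficients to the picture gives p.

x^2 - 2*x*z + 3*y^2 - y*z - 3*z^2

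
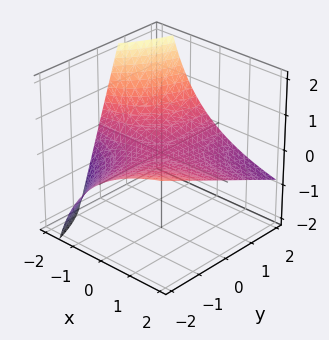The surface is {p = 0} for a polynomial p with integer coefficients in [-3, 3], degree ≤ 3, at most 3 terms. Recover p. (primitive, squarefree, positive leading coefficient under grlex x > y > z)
x*y + x*z + 3*z

deg p = 2.
From the visible intercepts: the visible x-axis segment lies entirely on the surface; it crosses the z-axis at the gridline z = 0; the visible y-axis segment lies entirely on the surface.
Putting this together gives p.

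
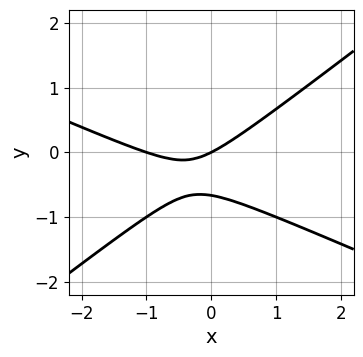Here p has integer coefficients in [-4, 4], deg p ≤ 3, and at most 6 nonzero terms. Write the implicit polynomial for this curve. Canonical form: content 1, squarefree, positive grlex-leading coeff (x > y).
x^2 + x*y - 3*y^2 + x - 2*y

First, deg p = 2. No degree-1 curve has this shape.
Next, observable constraints: it meets the y-axis at y = 0 (among the integer gridlines); the x-axis gridline crossings are at x ∈ {-1, 0}.
Finally, together with the visible shape, these determine p as stated.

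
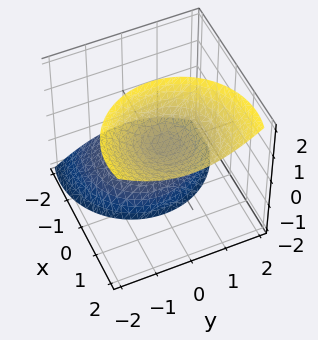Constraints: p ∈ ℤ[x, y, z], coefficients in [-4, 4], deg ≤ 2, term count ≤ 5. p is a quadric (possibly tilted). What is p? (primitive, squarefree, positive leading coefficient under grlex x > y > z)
2*x^2 - 3*x*z + 2*y^2 - z^2 + 1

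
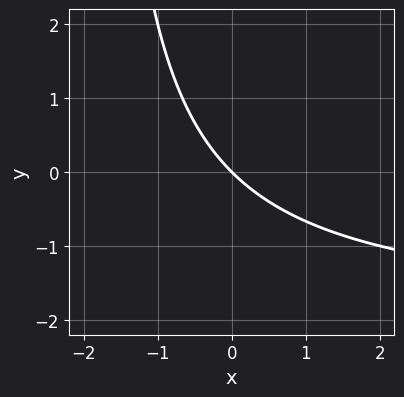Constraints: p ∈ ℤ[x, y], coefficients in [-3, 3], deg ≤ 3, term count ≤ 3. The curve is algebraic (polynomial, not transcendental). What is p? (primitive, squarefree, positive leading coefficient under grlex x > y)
(a) Degree: a generic line meets the curve in up to 2 points, so deg p = 2.
(b) From the visible intercepts: it crosses the y-axis at the gridline y = 0; one x-axis crossing is at x = 0.
(c) Solving for integer coefficients yields p as stated.

x*y + 2*x + 2*y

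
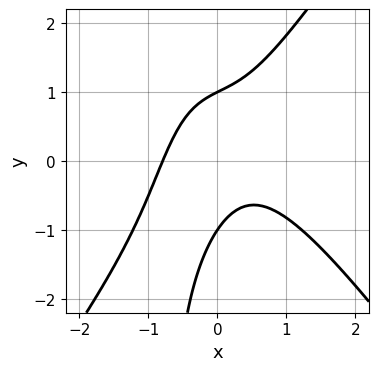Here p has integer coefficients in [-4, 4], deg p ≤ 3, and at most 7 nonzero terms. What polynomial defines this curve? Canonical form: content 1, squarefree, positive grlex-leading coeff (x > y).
2*x^3 - x*y^2 + 2*x*y - y^2 + 1

1. The degree is 3 — a generic line meets the curve in up to 3 points.
2. From the visible intercepts: the y-axis gridline crossings are at y ∈ {-1, 1}.
3. The integer polynomial consistent with all of this is the stated p.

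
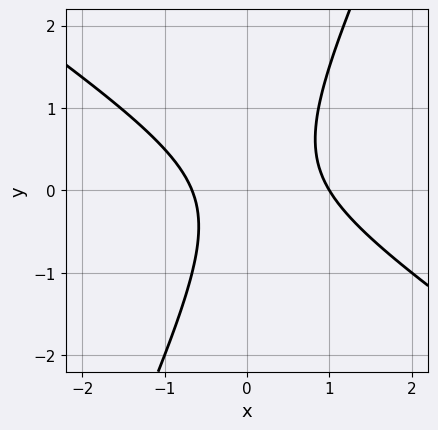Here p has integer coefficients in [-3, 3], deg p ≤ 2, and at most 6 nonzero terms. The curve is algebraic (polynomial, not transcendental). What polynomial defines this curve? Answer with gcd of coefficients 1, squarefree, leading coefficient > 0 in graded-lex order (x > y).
The degree is 2 — a generic line meets the curve in up to 2 points.
Checking where it meets the axes: it crosses the x-axis at the gridline x = 1; no y-intercept at any integer in the box.
These observations pin down the coefficients.

3*x^2 + 3*x*y - 2*y^2 - x - 2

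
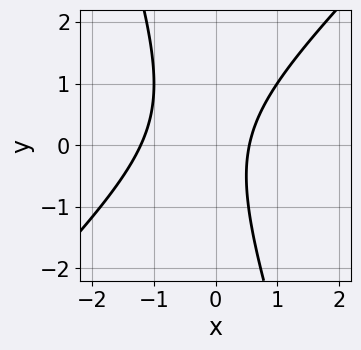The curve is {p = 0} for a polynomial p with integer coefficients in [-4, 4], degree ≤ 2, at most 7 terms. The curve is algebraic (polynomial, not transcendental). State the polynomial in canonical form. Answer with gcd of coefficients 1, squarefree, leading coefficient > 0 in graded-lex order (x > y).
First, the degree is 2 — the shape is more complex than any degree-1 curve.
Next, from the visible intercepts: it misses every integer gridline on the y-axis.
Finally, solving for integer coefficients yields p as stated.

3*x^2 - 2*x*y - y^2 + 2*x - 2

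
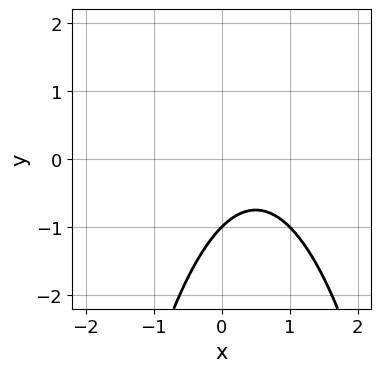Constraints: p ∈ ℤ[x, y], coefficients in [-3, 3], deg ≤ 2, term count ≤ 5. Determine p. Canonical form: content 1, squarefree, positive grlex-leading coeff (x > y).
x^2 - x + y + 1

The degree is 2 — no degree-1 curve has this shape.
From the axis intercepts and sections: it meets the y-axis at y = -1 (among the integer gridlines); no x-intercept at any integer in the box.
Putting this together gives p.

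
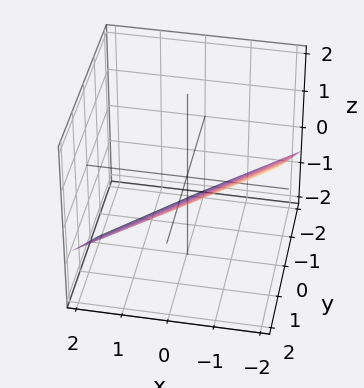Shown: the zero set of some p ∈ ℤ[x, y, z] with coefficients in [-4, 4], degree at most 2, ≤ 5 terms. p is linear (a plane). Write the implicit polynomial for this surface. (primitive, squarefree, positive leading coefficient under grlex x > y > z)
(a) deg p = 1. The surface is flat (a plane).
(b) From the axis intercepts and sections: it meets the y-axis at y = 1 (among the integer gridlines); it meets the x-axis at x = -1 (among the integer gridlines).
(c) Assembling these constraints gives the stated polynomial.

2*x - 2*y + 3*z + 2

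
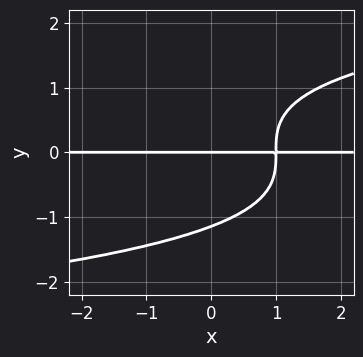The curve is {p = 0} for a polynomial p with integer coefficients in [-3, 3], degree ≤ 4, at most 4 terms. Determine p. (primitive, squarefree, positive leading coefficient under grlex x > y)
2*y^4 - 3*x*y + 3*y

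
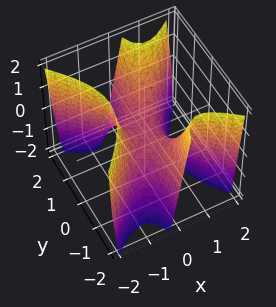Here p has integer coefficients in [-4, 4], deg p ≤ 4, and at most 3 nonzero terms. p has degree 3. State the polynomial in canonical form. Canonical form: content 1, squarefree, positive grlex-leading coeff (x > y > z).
1. The degree is 3 — the shape is more complex than any degree-2 surface.
2. Observable constraints: one z-axis crossing is at z = 0; it meets the x-axis at x = 0 (among the integer gridlines); the visible y-axis segment lies entirely on the surface.
3. Together with the visible shape, these determine p as stated.

3*x^3 - 3*x*y^2 + 2*z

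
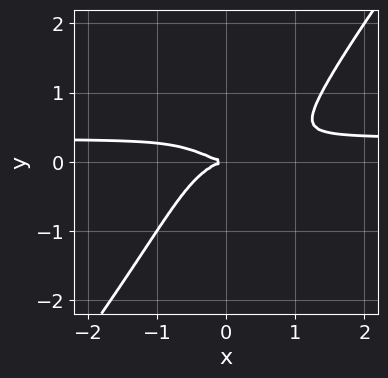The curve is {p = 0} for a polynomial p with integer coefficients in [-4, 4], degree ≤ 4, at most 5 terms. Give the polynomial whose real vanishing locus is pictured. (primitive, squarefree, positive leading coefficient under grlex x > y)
3*x^3*y - x^2*y^2 - x*y^3 - x^3 - 2*y^2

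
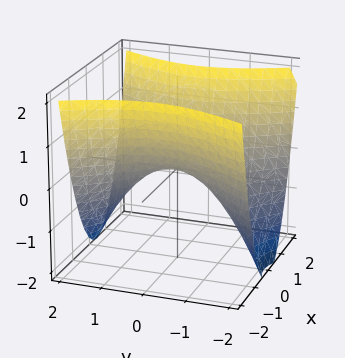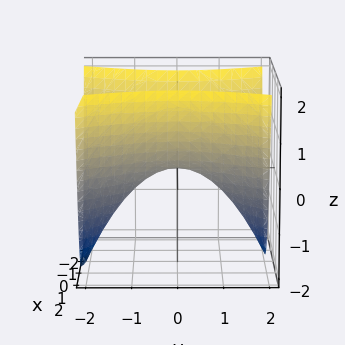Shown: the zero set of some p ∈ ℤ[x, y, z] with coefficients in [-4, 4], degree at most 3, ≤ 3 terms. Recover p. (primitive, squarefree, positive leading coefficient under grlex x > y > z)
2*x^2 - y^2 - 2*z

1. The degree is 2 — a saddle surface; a quadric.
2. Symmetries: the y ↦ −y reflection is a symmetry, so y appears only in even powers; the x ↦ −x reflection is a symmetry, so x appears only in even powers.
3. From the visible intercepts: it meets the y-axis at y = 0 (among the integer gridlines); it meets the z-axis at z = 0 (among the integer gridlines); it meets the x-axis at x = 0 (among the integer gridlines).
4. The integer polynomial consistent with all of this is the stated p.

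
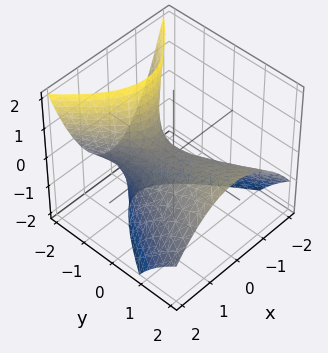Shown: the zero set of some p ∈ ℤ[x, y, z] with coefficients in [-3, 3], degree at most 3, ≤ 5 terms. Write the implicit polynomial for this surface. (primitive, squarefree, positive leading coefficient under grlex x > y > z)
1. The degree is 2 — no degree-1 surface has this shape.
2. From the visible intercepts: it meets the x-axis at x = 0 (among the integer gridlines); it crosses the y-axis at the gridline y = 0; one z-axis crossing is at z = 0.
3. Putting this together gives p.

3*x^2 - y^2 + 3*y*z + 3*z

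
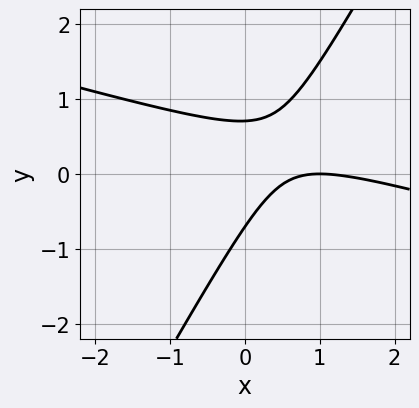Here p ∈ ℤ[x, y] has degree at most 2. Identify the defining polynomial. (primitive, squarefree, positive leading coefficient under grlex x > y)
1. deg p = 2. A generic line meets the curve in up to 2 points.
2. Checking where it meets the axes: it crosses the x-axis at the gridline x = 1.
3. Fitting integer coefficients to these (and the overall shape) gives p.

x^2 + 3*x*y - 2*y^2 - 2*x + 1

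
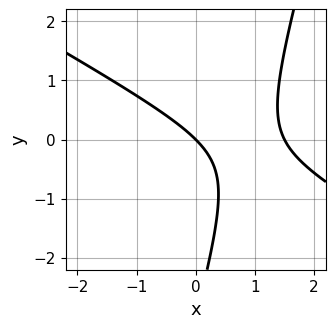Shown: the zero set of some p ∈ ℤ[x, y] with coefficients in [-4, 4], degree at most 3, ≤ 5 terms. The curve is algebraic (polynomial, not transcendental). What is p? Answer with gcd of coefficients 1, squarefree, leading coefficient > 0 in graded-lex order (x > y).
1. The degree is 2 — no degree-1 curve has this shape.
2. Checking where it meets the axes: it crosses the y-axis at the gridline y = 0; it crosses the x-axis at the gridline x = 0.
3. Matching integer coefficients to the picture gives p.

2*x^2 + 3*x*y - y^2 - 3*x - 3*y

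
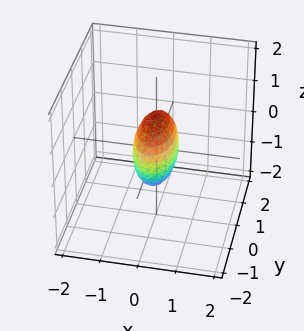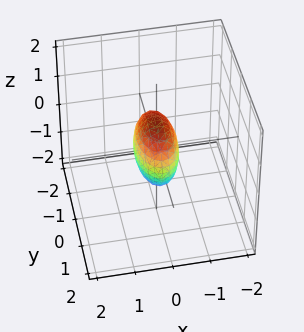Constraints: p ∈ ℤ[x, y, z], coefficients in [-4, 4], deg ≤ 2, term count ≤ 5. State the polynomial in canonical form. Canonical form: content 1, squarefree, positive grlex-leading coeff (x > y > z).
3*x^2 + y^2 + z^2 - 1

deg p = 2. A closed, bounded, convex surface; a quadric.
Symmetries: the z ↦ −z reflection is a symmetry, so z appears only in even powers; it's symmetric under x → −x, forcing even powers of x; the y ↦ −y reflection is a symmetry, so y appears only in even powers.
Observable constraints: the y-axis gridline crossings are at y ∈ {-1, 1}; among the integer gridlines, it crosses the z-axis at z ∈ {-1, 1}.
Fitting integer coefficients to these (and the overall shape) gives p.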